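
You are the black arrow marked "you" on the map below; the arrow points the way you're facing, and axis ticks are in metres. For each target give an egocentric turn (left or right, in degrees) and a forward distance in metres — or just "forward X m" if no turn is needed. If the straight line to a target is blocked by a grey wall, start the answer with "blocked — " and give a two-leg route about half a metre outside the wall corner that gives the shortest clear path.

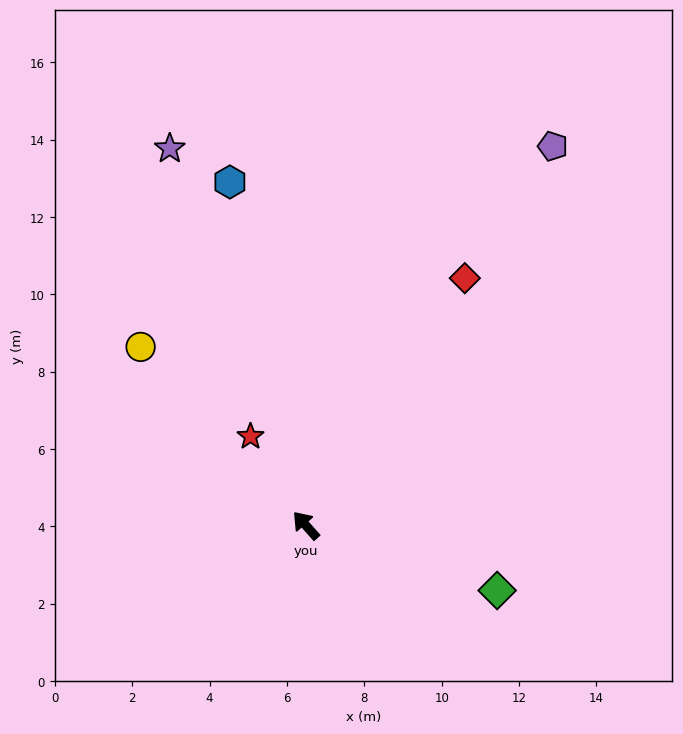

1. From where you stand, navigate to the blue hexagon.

turn right 29°, forward 9.1 m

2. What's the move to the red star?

turn right 10°, forward 2.7 m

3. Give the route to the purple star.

turn right 22°, forward 10.4 m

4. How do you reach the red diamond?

turn right 74°, forward 7.6 m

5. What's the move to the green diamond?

turn right 150°, forward 5.2 m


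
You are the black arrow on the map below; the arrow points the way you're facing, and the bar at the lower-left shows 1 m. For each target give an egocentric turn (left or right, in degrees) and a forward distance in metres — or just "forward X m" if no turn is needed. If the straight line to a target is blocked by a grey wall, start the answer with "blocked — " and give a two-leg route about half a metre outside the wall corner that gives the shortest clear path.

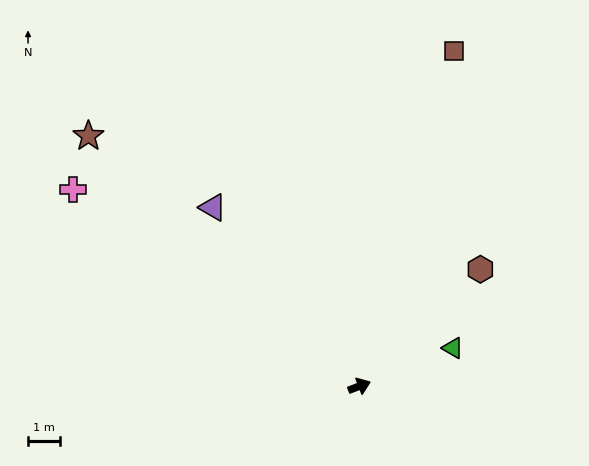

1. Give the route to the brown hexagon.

turn left 23°, forward 5.3 m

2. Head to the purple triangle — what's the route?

turn left 108°, forward 7.3 m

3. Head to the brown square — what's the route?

turn left 53°, forward 11.0 m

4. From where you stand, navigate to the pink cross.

turn left 124°, forward 11.0 m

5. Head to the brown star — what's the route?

turn left 116°, forward 11.7 m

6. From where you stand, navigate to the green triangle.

forward 3.2 m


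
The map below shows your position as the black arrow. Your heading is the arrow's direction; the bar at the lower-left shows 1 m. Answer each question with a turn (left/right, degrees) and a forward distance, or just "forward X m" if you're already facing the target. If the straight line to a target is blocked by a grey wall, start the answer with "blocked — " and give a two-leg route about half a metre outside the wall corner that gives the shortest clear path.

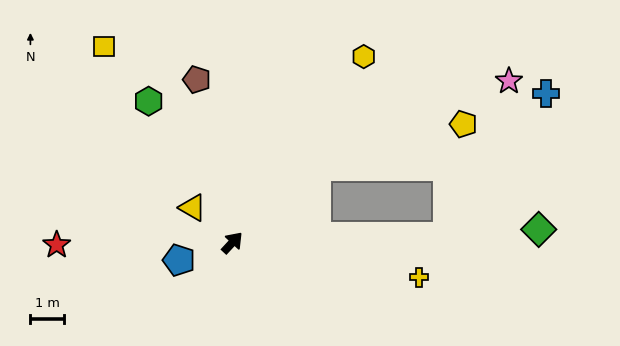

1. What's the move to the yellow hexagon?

turn left 8°, forward 6.8 m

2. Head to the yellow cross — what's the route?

turn right 58°, forward 5.7 m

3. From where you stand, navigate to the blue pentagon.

turn left 151°, forward 1.7 m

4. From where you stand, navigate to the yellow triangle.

turn left 91°, forward 1.6 m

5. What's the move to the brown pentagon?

turn left 55°, forward 5.0 m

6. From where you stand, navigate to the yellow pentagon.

blocked — turn right 5°, forward 3.4 m, then turn right 26°, forward 4.5 m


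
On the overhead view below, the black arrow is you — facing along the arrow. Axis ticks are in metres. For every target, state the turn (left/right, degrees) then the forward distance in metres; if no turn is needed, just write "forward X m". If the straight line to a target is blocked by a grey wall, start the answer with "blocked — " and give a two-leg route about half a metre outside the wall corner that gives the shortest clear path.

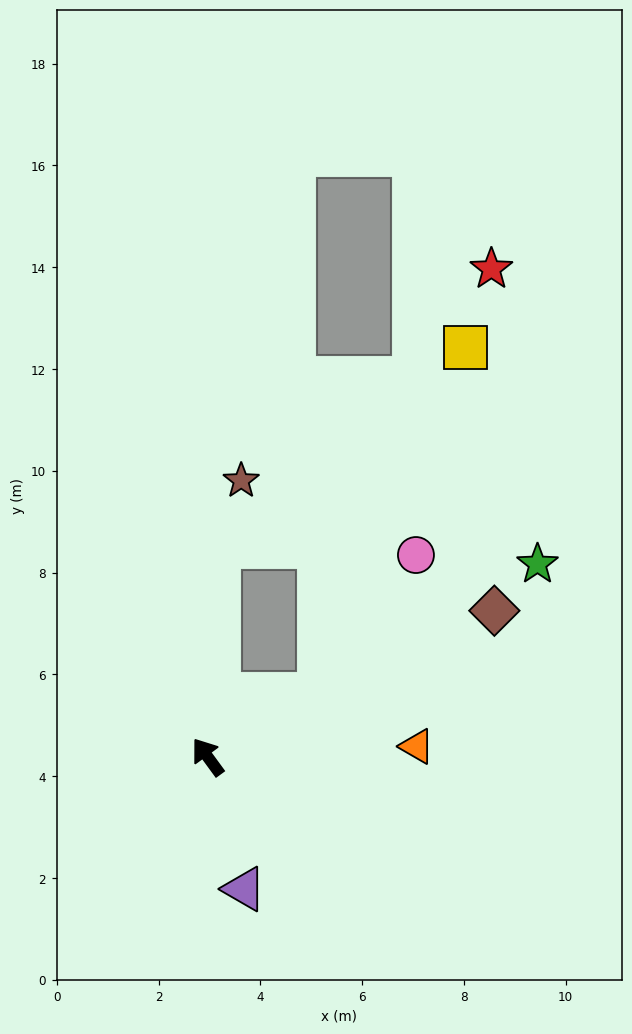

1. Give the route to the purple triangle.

turn left 159°, forward 2.7 m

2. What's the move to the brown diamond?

turn right 99°, forward 6.3 m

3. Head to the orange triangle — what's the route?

turn right 123°, forward 4.1 m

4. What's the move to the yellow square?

blocked — turn right 96°, forward 2.5 m, then turn left 37°, forward 7.4 m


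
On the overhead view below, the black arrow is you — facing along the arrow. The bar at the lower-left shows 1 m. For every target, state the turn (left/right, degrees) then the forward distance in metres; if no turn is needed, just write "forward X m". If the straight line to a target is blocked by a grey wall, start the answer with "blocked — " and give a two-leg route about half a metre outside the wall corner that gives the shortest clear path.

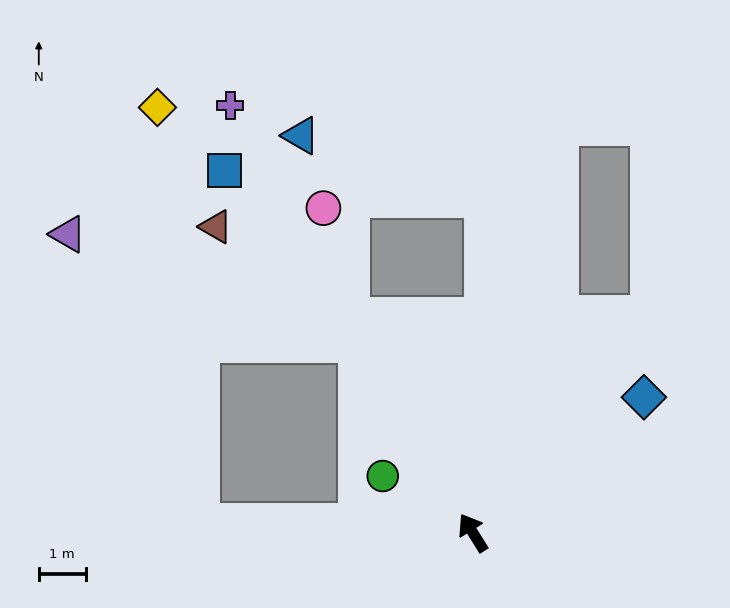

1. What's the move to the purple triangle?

blocked — forward 4.7 m, then turn left 38°, forward 6.6 m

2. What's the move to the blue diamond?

turn right 84°, forward 4.7 m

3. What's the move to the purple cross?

turn right 2°, forward 10.5 m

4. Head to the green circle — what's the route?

turn left 26°, forward 2.3 m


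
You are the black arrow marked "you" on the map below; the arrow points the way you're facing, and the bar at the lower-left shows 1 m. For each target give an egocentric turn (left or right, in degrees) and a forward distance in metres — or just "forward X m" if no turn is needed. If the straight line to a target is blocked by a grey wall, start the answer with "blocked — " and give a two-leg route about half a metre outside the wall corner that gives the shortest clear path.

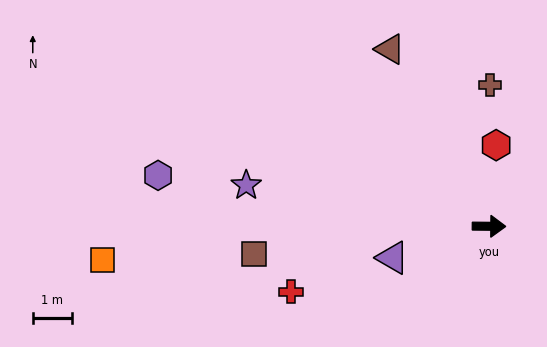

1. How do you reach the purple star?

turn left 171°, forward 6.3 m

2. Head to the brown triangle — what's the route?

turn left 120°, forward 5.2 m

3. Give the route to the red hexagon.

turn left 85°, forward 2.1 m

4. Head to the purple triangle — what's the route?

turn right 161°, forward 2.6 m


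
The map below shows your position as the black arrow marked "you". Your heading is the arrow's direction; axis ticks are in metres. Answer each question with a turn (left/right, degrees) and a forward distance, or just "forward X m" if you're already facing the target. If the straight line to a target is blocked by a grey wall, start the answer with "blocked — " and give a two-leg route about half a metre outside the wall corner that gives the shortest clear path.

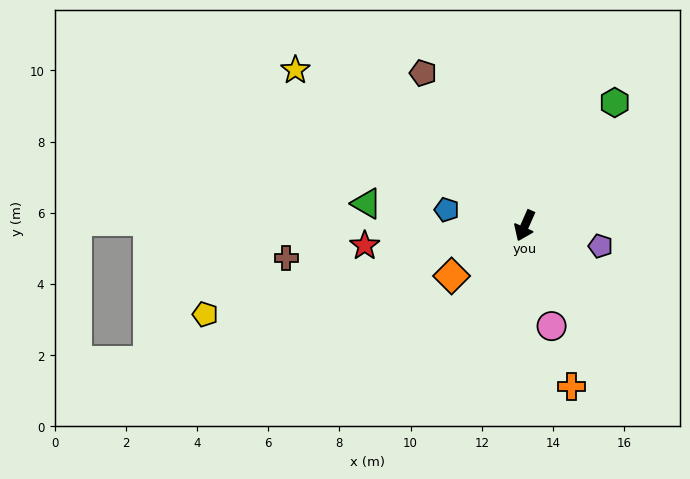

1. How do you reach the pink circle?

turn left 39°, forward 2.9 m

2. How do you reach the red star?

turn right 59°, forward 4.5 m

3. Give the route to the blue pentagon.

turn right 78°, forward 2.2 m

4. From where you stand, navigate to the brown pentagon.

turn right 122°, forward 5.2 m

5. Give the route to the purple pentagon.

turn left 99°, forward 2.2 m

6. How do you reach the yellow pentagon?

turn right 51°, forward 9.3 m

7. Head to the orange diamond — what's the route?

turn right 32°, forward 2.5 m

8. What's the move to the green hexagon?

turn left 168°, forward 4.3 m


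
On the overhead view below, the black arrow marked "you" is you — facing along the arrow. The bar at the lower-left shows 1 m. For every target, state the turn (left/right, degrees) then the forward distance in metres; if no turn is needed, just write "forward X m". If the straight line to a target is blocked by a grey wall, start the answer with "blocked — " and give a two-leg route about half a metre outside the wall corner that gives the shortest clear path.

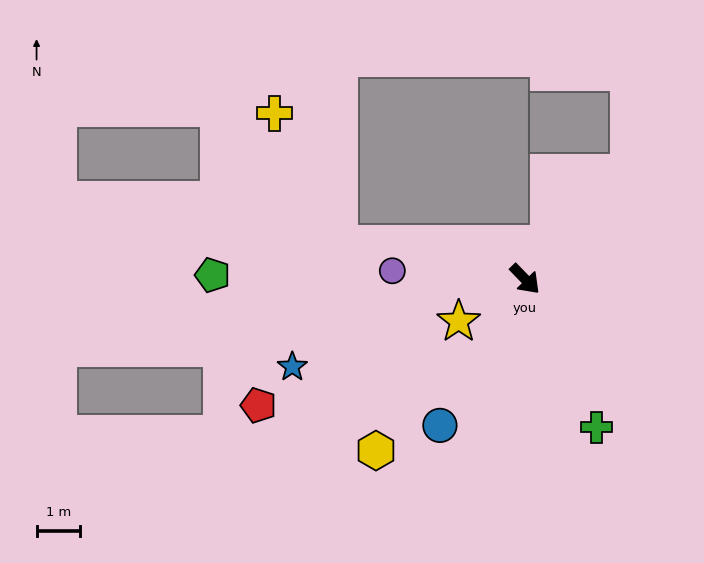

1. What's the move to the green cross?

turn right 18°, forward 3.8 m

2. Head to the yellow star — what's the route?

turn right 102°, forward 1.8 m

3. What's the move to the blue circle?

turn right 74°, forward 3.9 m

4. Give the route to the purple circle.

turn right 138°, forward 3.0 m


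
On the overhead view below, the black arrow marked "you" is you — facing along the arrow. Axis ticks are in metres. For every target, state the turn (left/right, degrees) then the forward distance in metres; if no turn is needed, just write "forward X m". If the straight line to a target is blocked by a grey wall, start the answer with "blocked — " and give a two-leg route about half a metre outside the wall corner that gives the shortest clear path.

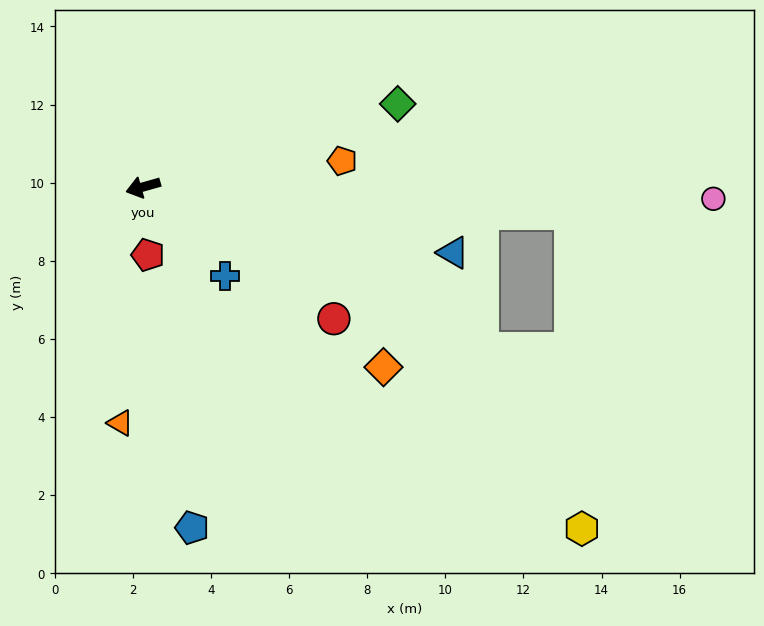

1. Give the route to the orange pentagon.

turn left 172°, forward 5.1 m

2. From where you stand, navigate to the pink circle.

turn left 163°, forward 14.6 m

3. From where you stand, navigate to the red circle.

turn left 130°, forward 5.9 m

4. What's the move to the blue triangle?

turn left 152°, forward 8.1 m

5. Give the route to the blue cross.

turn left 117°, forward 3.1 m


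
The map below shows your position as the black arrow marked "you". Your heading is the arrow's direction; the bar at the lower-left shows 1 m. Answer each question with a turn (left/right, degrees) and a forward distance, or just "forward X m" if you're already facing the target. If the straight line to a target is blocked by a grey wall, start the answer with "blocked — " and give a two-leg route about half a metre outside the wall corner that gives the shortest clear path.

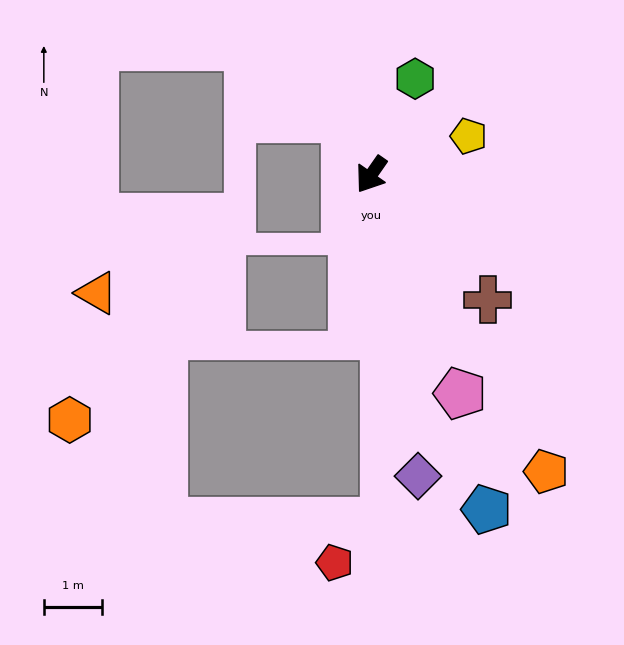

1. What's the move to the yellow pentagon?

turn left 146°, forward 1.8 m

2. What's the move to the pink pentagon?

turn left 57°, forward 4.1 m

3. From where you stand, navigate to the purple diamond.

turn left 44°, forward 5.3 m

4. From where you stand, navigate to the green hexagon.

turn right 170°, forward 1.8 m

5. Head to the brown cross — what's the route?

turn left 78°, forward 3.0 m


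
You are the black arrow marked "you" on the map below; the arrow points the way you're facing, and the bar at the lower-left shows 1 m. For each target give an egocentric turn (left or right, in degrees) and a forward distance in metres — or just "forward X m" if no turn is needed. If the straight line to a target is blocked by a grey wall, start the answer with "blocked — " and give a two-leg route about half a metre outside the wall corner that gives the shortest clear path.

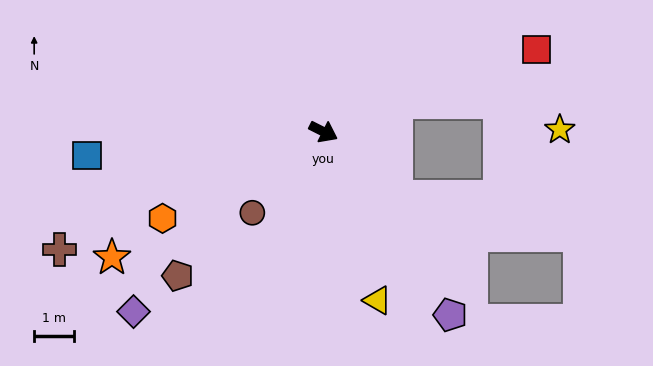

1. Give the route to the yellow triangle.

turn right 45°, forward 4.4 m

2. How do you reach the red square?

turn left 48°, forward 5.7 m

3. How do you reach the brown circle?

turn right 105°, forward 2.7 m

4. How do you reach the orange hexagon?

turn right 125°, forward 4.5 m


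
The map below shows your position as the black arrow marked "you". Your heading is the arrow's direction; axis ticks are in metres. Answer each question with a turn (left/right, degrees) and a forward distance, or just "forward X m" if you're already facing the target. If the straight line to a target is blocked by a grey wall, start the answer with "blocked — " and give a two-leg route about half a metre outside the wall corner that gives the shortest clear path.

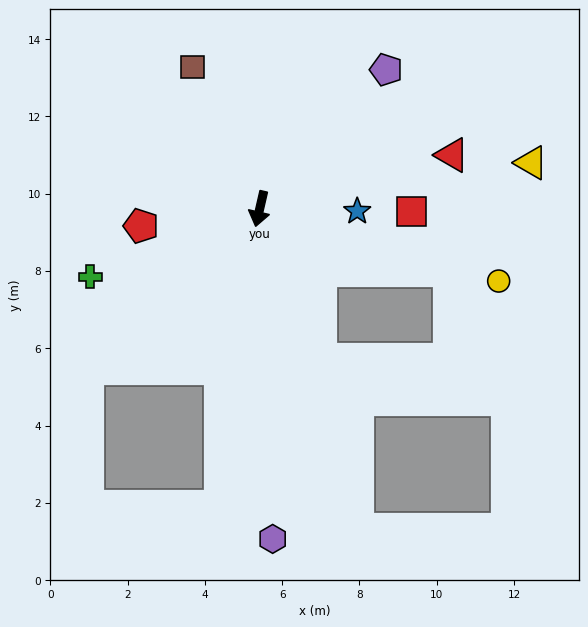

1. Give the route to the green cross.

turn right 55°, forward 4.7 m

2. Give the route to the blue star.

turn left 102°, forward 2.5 m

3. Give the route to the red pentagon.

turn right 69°, forward 3.1 m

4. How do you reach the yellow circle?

turn left 86°, forward 6.5 m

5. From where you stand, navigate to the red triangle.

turn left 119°, forward 5.2 m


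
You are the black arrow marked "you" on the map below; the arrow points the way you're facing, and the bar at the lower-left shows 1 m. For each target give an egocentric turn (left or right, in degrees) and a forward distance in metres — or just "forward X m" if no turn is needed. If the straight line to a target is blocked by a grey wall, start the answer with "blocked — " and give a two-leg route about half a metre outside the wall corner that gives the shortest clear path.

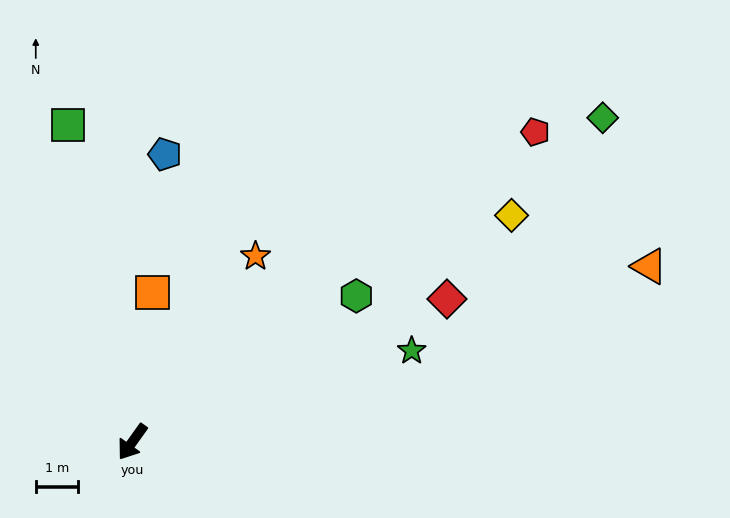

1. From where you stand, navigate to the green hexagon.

turn left 159°, forward 6.3 m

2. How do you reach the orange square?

turn right 152°, forward 3.5 m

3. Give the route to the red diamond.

turn left 150°, forward 8.1 m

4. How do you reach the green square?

turn right 133°, forward 7.6 m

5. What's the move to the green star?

turn left 144°, forward 6.9 m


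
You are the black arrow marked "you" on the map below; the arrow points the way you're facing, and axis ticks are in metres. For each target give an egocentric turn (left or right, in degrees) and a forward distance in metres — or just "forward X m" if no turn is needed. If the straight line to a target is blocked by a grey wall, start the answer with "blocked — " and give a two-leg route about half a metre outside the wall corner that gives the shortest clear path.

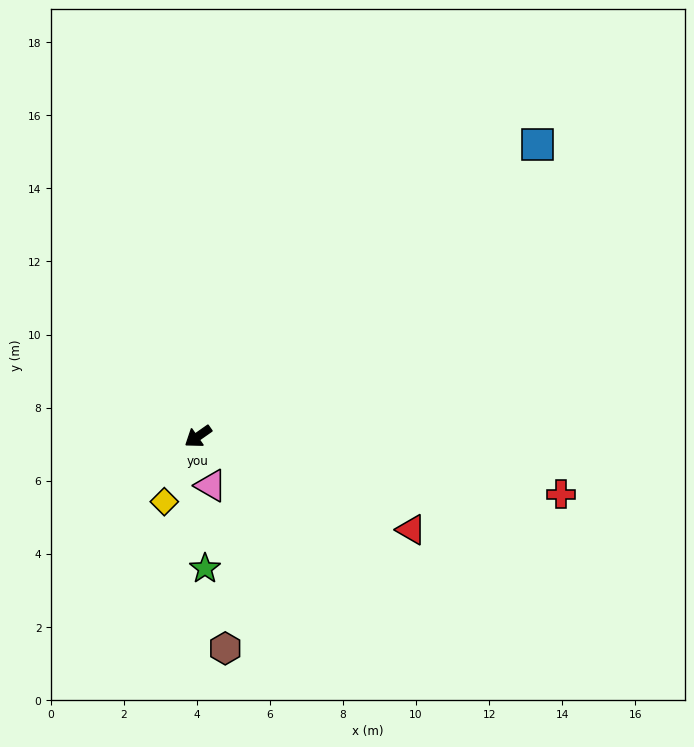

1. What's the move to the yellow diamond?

turn left 28°, forward 2.0 m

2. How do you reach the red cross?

turn left 136°, forward 10.1 m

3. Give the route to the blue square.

turn right 174°, forward 12.2 m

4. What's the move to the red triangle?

turn left 121°, forward 6.4 m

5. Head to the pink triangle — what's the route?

turn left 70°, forward 1.4 m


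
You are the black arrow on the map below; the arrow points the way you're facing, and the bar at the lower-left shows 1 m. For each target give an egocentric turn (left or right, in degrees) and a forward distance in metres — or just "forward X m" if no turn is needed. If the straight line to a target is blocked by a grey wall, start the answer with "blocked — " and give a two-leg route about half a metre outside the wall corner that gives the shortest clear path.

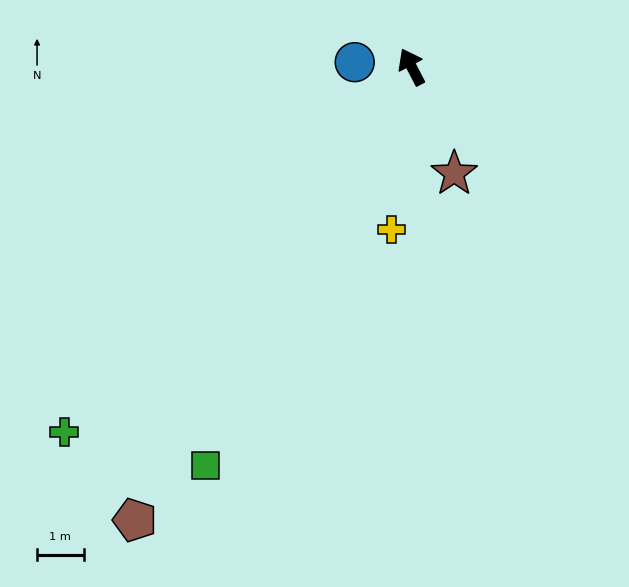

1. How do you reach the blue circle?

turn left 58°, forward 1.2 m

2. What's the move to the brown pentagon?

turn left 121°, forward 11.4 m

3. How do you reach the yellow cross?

turn left 146°, forward 3.5 m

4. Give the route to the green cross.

turn left 109°, forward 10.8 m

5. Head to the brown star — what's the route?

turn left 174°, forward 2.5 m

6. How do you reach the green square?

turn left 125°, forward 9.6 m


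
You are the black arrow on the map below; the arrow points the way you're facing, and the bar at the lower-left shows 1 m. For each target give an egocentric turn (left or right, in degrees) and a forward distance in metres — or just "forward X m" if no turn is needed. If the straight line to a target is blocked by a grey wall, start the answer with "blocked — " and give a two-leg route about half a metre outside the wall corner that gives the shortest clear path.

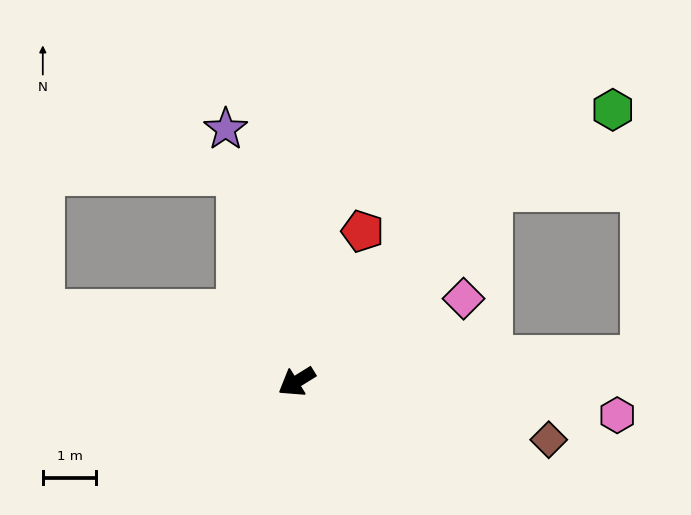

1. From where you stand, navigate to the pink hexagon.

turn left 142°, forward 6.0 m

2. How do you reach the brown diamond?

turn left 135°, forward 4.8 m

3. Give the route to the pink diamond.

turn left 175°, forward 3.5 m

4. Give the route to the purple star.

turn right 106°, forward 4.9 m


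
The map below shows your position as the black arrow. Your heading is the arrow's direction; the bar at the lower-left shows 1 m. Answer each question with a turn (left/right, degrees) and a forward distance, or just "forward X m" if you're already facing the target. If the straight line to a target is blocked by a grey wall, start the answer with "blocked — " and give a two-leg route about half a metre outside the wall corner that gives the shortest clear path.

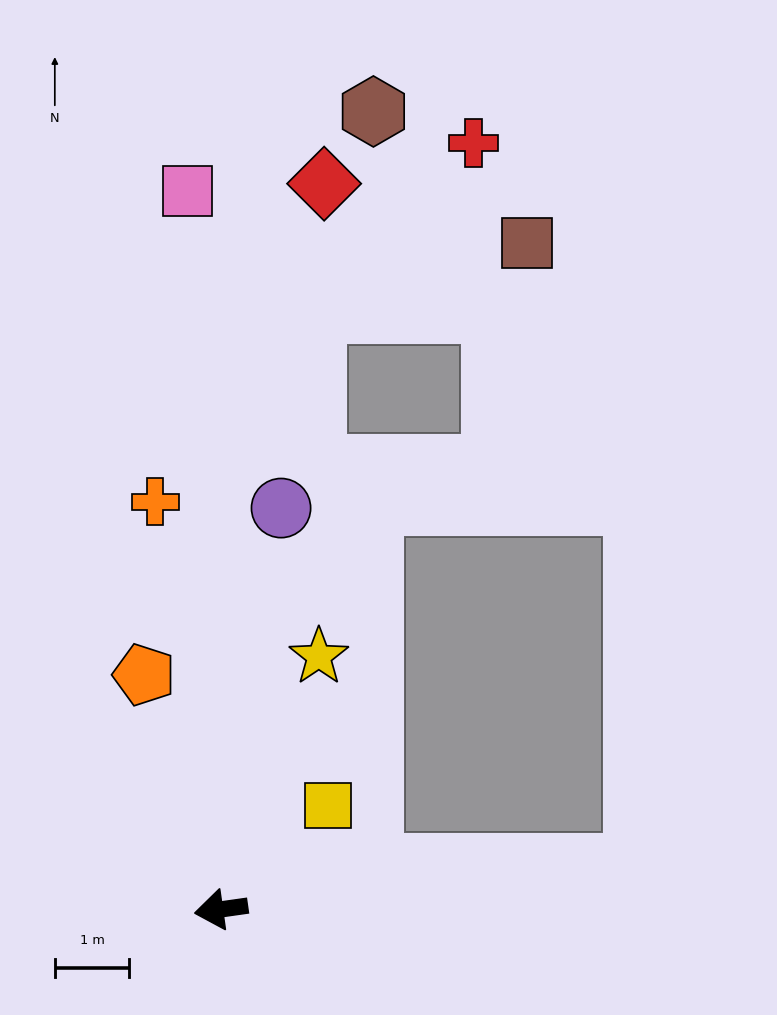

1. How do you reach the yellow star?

turn right 119°, forward 3.7 m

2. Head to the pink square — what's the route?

turn right 95°, forward 9.7 m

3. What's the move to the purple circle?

turn right 107°, forward 5.5 m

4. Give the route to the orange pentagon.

turn right 80°, forward 3.3 m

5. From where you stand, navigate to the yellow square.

turn right 144°, forward 2.0 m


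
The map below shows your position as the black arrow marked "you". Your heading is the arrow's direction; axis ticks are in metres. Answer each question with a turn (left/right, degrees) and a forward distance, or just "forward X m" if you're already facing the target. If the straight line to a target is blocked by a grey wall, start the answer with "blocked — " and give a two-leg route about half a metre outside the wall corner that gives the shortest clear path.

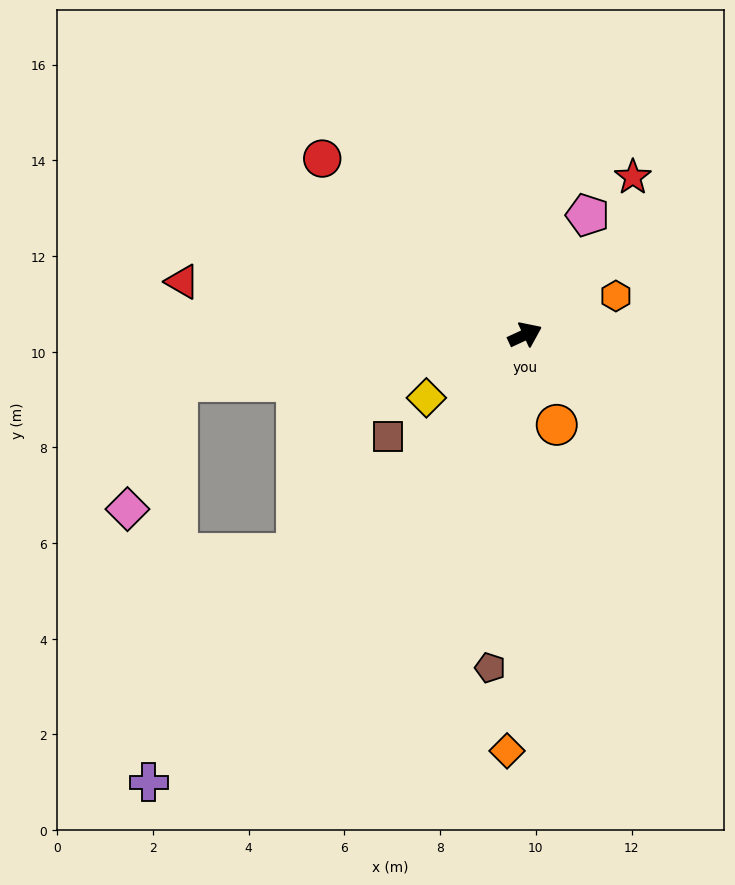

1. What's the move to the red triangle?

turn left 146°, forward 7.2 m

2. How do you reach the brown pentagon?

turn right 121°, forward 7.0 m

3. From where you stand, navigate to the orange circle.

turn right 95°, forward 2.0 m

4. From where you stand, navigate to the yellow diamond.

turn right 172°, forward 2.4 m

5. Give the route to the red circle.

turn left 114°, forward 5.6 m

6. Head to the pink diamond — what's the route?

blocked — turn left 163°, forward 7.3 m, then turn left 61°, forward 2.9 m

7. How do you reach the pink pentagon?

turn left 38°, forward 2.8 m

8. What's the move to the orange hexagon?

forward 2.1 m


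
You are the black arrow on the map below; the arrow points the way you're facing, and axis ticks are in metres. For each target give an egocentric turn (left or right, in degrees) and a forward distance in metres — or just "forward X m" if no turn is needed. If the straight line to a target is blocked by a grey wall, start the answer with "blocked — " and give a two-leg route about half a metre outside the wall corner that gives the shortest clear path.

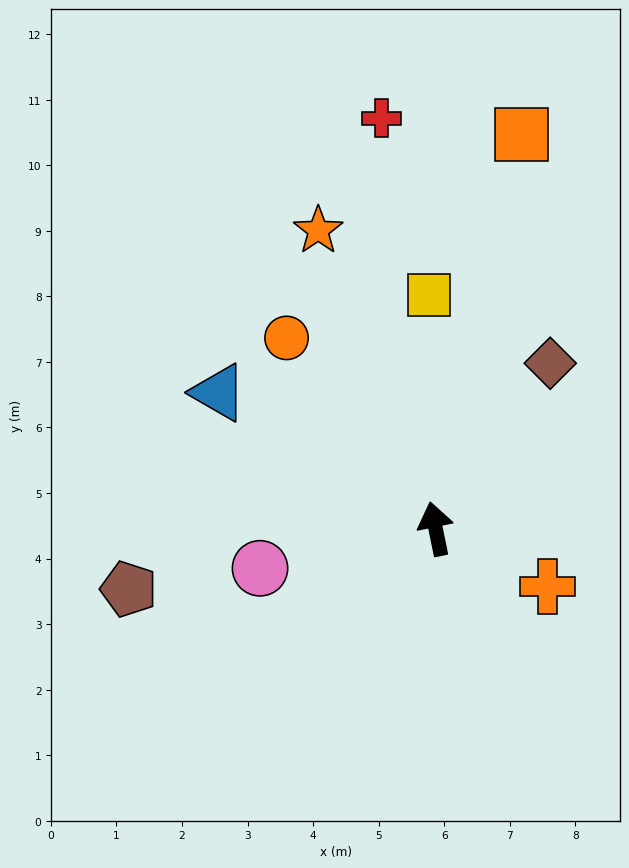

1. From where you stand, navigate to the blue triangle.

turn left 46°, forward 3.9 m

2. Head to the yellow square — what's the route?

turn right 10°, forward 3.6 m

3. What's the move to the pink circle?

turn left 91°, forward 2.7 m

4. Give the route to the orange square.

turn right 24°, forward 6.2 m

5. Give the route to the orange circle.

turn left 26°, forward 3.7 m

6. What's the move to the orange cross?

turn right 129°, forward 1.9 m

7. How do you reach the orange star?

turn left 10°, forward 4.9 m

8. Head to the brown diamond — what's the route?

turn right 46°, forward 3.1 m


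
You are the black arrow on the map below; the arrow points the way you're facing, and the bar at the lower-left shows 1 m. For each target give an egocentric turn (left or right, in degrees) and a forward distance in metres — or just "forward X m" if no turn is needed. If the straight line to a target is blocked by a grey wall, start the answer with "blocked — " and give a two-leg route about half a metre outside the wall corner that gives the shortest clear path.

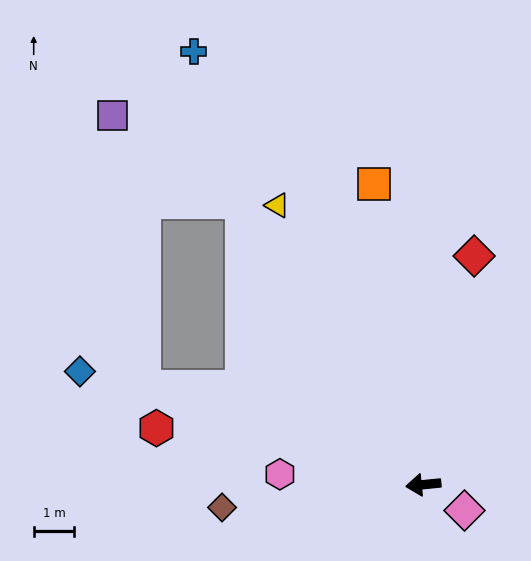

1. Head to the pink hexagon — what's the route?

turn right 10°, forward 3.5 m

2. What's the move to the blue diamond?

turn right 24°, forward 8.9 m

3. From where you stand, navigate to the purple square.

blocked — turn right 63°, forward 8.3 m, then turn left 24°, forward 3.8 m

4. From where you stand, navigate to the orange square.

turn right 86°, forward 7.5 m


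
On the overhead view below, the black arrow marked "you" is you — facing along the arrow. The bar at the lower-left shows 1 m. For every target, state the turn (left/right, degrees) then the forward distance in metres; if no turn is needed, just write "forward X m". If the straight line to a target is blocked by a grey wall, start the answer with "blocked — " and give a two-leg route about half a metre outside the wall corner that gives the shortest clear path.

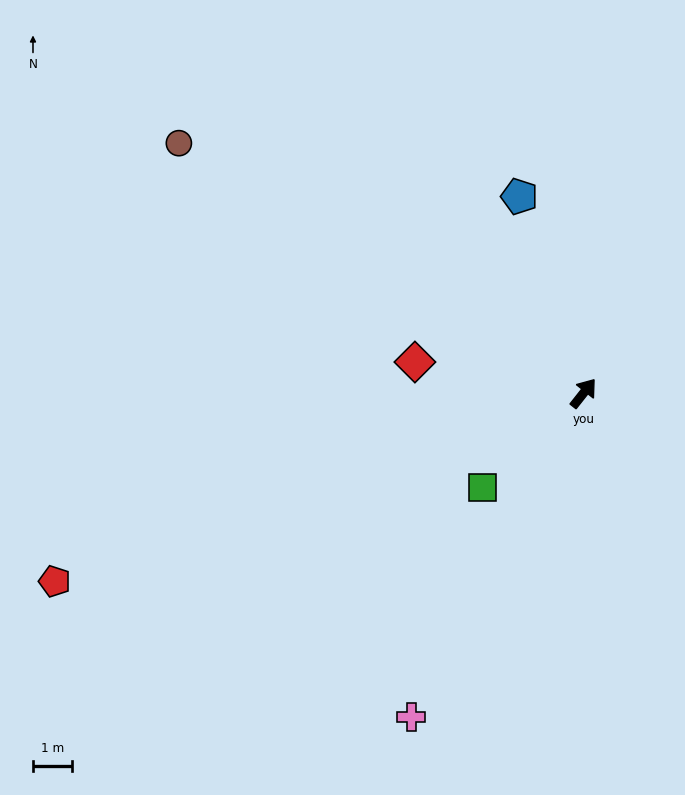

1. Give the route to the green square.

turn left 171°, forward 3.5 m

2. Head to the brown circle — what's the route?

turn left 97°, forward 12.2 m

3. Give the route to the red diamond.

turn left 118°, forward 4.4 m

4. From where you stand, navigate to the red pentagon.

turn left 148°, forward 14.4 m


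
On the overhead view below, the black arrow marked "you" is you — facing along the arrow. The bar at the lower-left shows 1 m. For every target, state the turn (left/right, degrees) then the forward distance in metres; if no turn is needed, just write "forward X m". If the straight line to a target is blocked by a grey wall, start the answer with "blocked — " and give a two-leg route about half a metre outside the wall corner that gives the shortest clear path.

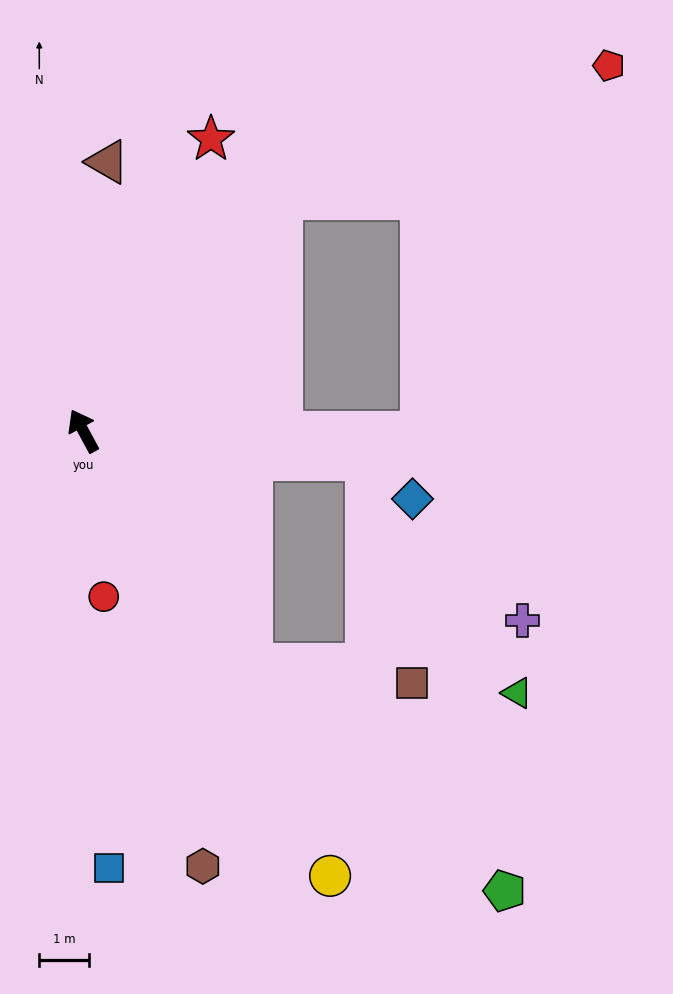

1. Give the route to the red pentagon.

blocked — turn right 69°, forward 6.1 m, then turn right 27°, forward 7.1 m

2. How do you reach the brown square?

blocked — turn right 173°, forward 5.8 m, then turn left 48°, forward 3.2 m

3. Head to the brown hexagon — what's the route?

turn left 167°, forward 9.0 m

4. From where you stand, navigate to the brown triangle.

turn right 34°, forward 5.4 m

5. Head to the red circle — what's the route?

turn left 159°, forward 3.3 m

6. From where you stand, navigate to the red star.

turn right 52°, forward 6.4 m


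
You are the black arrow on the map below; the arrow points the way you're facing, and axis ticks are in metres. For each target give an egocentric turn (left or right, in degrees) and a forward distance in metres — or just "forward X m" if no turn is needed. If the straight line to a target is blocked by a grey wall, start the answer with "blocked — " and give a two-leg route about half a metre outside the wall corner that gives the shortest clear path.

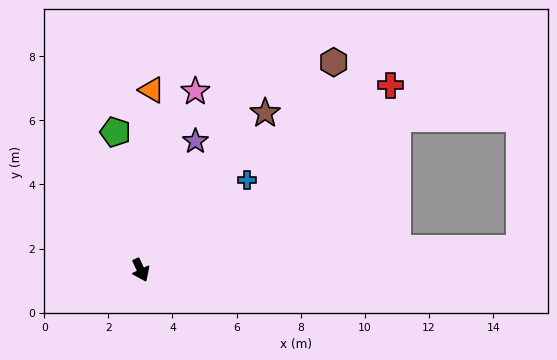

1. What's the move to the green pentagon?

turn left 165°, forward 4.4 m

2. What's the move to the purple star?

turn left 132°, forward 4.4 m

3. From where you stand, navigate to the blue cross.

turn left 105°, forward 4.3 m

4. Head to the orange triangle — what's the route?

turn left 152°, forward 5.6 m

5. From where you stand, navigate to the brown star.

turn left 117°, forward 6.2 m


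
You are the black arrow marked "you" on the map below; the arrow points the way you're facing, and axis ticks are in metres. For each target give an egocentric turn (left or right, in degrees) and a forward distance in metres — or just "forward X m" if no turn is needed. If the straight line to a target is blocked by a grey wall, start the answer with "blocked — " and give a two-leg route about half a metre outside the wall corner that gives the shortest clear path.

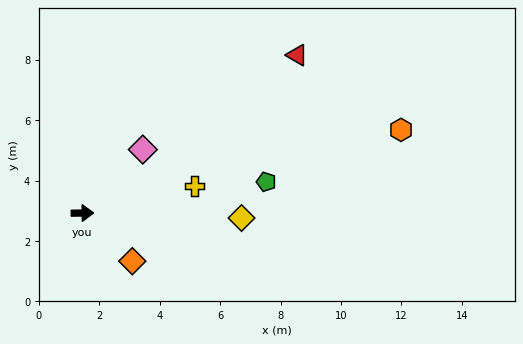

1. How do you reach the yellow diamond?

turn right 2°, forward 5.3 m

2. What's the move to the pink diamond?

turn left 46°, forward 2.9 m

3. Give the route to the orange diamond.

turn right 45°, forward 2.3 m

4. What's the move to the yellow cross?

turn left 13°, forward 3.8 m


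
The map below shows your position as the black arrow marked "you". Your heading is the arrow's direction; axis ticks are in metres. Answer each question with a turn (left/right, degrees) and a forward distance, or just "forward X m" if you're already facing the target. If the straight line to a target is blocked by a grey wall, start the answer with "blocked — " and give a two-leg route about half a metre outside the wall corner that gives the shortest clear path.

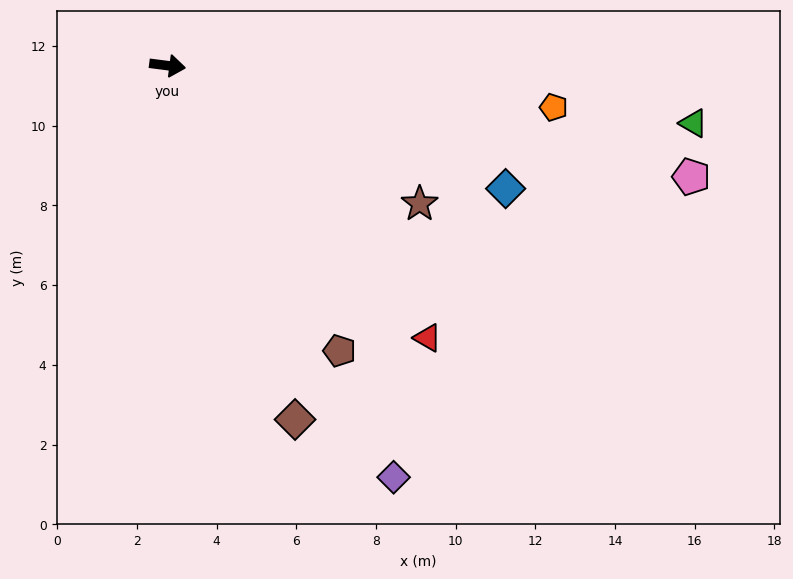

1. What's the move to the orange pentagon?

forward 9.7 m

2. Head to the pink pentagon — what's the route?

turn right 5°, forward 13.4 m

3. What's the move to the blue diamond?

turn right 13°, forward 9.0 m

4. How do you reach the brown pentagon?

turn right 52°, forward 8.4 m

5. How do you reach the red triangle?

turn right 39°, forward 9.4 m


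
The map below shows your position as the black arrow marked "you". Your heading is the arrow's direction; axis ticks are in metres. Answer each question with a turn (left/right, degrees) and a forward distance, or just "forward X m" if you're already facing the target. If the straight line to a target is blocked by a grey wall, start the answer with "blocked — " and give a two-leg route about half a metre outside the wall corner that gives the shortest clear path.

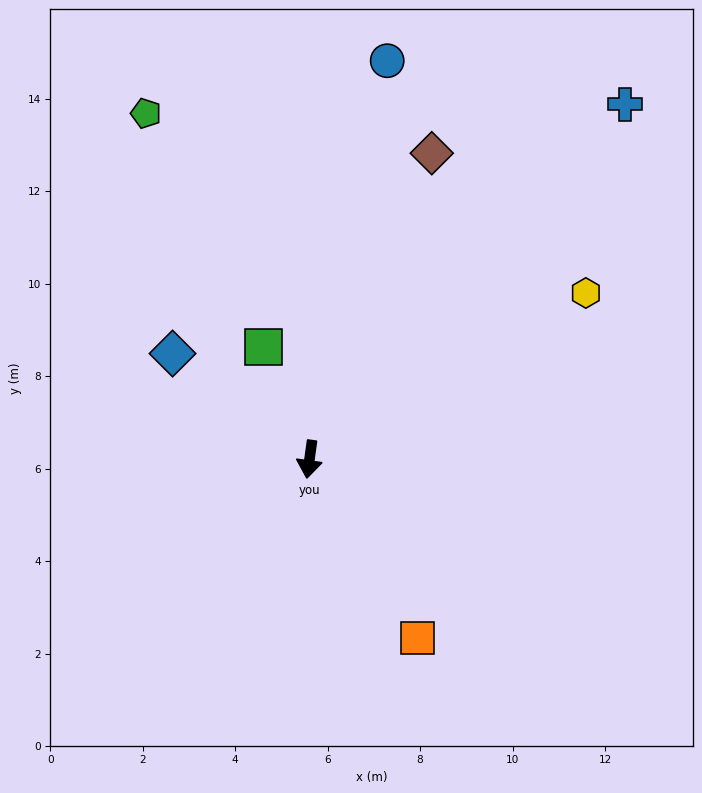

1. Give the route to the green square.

turn right 150°, forward 2.6 m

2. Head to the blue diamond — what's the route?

turn right 120°, forward 3.7 m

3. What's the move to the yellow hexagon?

turn left 129°, forward 7.0 m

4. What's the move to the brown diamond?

turn left 166°, forward 7.1 m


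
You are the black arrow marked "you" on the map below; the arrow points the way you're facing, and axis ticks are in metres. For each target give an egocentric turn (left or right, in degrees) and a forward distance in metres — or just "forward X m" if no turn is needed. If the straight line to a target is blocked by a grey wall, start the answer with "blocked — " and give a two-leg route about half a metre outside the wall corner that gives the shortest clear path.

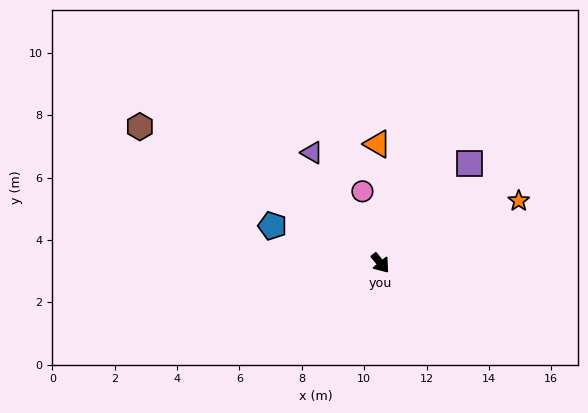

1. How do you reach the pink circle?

turn left 155°, forward 2.4 m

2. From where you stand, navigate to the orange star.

turn left 75°, forward 4.9 m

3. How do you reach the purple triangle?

turn left 173°, forward 4.2 m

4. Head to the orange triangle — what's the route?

turn left 142°, forward 3.8 m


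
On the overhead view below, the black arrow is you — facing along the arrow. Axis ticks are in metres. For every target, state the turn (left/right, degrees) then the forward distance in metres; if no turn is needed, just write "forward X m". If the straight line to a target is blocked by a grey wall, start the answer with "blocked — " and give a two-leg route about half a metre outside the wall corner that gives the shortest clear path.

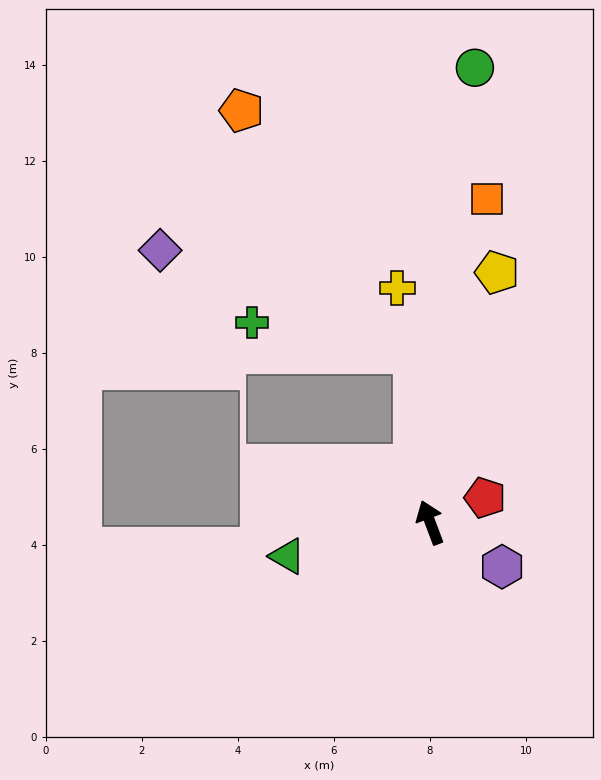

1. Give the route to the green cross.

blocked — turn right 15°, forward 3.5 m, then turn left 74°, forward 3.4 m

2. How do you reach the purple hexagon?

turn right 142°, forward 1.8 m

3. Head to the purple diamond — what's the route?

blocked — turn right 15°, forward 3.5 m, then turn left 62°, forward 5.7 m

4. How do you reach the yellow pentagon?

turn right 36°, forward 5.4 m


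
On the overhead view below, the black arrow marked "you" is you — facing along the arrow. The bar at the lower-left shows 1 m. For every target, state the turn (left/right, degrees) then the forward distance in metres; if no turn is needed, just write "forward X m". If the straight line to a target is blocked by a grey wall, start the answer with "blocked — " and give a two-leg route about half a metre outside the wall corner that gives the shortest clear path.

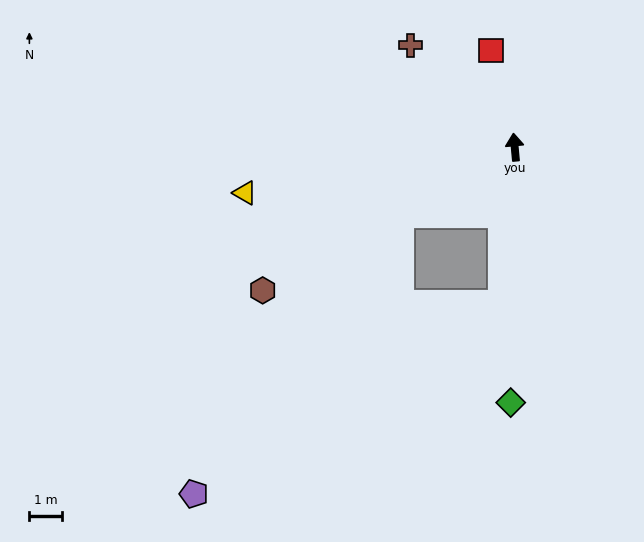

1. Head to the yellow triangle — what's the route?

turn left 94°, forward 8.4 m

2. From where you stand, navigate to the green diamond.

turn left 174°, forward 7.8 m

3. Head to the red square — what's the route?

turn left 9°, forward 3.0 m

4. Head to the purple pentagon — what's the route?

blocked — turn left 115°, forward 4.1 m, then turn left 23°, forward 10.6 m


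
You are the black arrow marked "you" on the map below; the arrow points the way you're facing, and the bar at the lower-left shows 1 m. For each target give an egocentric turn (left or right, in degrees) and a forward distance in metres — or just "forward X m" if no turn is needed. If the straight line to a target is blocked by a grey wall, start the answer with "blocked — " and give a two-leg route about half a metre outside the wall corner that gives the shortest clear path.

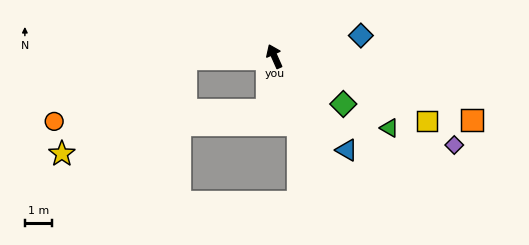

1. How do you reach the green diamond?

turn right 149°, forward 3.1 m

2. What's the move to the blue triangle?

turn right 166°, forward 4.4 m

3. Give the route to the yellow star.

blocked — turn left 68°, forward 3.3 m, then turn left 35°, forward 5.8 m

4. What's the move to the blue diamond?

turn right 100°, forward 3.3 m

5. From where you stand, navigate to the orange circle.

blocked — turn left 68°, forward 3.3 m, then turn left 23°, forward 5.4 m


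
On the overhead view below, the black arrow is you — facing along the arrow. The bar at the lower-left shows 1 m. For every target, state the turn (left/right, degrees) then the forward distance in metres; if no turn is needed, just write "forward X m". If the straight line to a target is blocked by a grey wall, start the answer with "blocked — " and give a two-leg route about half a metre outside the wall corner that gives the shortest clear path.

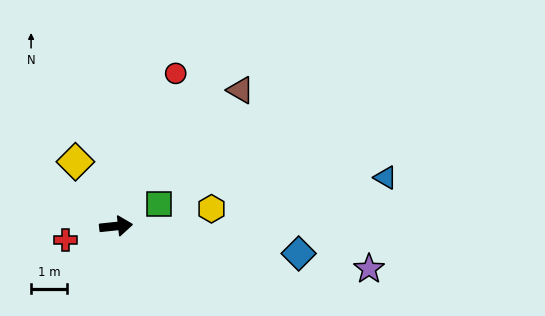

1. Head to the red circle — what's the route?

turn left 63°, forward 4.5 m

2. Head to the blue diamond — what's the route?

turn right 14°, forward 5.1 m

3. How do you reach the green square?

turn left 21°, forward 1.3 m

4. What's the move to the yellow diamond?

turn left 116°, forward 2.1 m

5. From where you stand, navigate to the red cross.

turn right 171°, forward 1.4 m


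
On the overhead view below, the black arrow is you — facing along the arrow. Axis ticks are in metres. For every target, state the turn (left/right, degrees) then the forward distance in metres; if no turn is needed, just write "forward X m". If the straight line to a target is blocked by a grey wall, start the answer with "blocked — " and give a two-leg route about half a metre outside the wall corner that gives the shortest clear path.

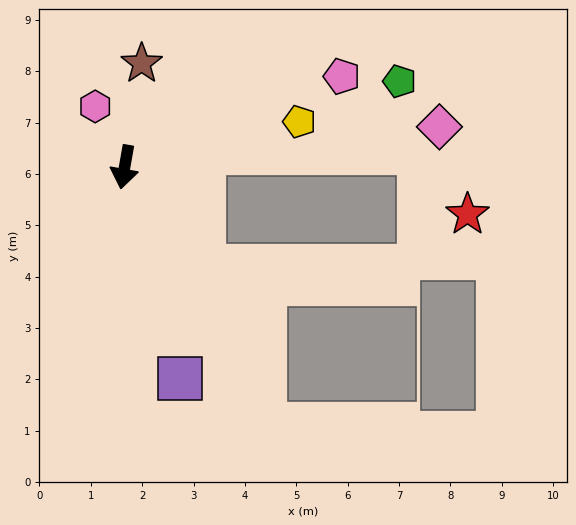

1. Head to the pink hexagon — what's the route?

turn right 144°, forward 1.3 m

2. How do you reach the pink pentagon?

turn left 123°, forward 4.6 m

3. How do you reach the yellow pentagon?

turn left 114°, forward 3.5 m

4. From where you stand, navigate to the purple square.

turn left 25°, forward 4.3 m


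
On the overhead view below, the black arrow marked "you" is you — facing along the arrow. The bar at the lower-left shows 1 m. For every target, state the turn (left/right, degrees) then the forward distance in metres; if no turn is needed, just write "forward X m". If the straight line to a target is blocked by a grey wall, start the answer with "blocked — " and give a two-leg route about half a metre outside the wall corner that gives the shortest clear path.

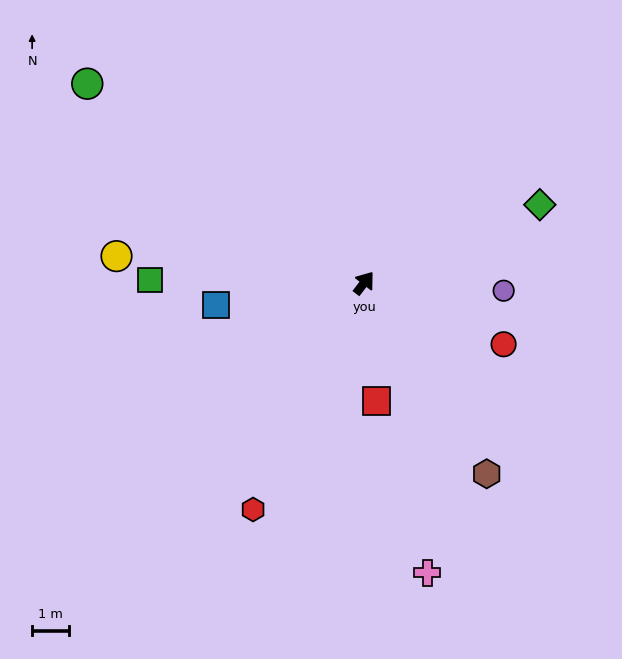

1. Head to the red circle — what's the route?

turn right 76°, forward 4.2 m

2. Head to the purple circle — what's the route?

turn right 56°, forward 3.8 m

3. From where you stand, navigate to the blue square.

turn left 136°, forward 4.1 m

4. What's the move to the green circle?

turn left 92°, forward 9.4 m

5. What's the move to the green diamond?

turn right 28°, forward 5.3 m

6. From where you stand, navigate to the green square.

turn left 127°, forward 5.9 m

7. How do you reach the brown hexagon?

turn right 110°, forward 6.2 m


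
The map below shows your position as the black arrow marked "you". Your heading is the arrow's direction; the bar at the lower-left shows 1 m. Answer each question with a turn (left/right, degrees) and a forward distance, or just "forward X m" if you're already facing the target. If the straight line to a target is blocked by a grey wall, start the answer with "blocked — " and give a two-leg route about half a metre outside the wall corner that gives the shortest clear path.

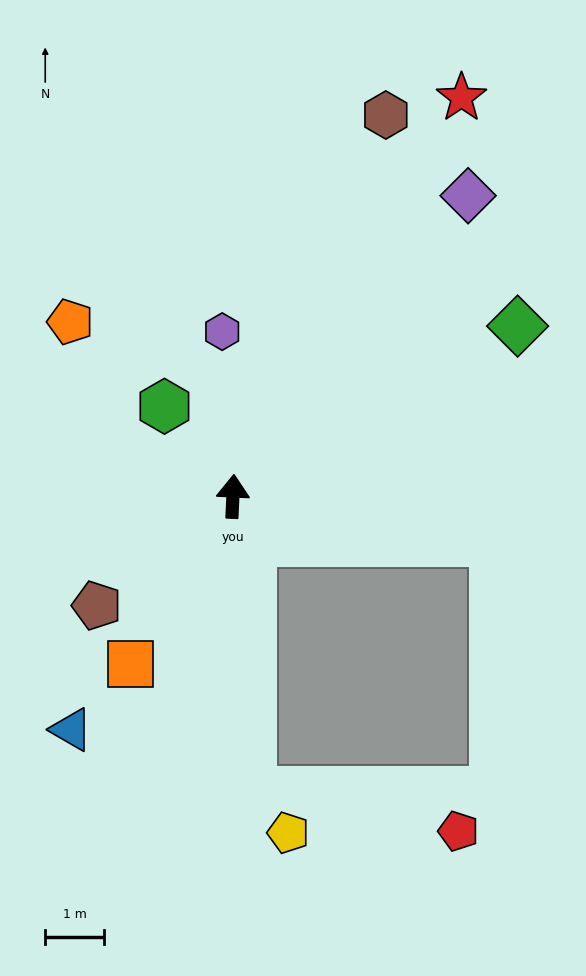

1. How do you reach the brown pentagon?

turn left 131°, forward 3.0 m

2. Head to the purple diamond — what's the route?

turn right 35°, forward 6.5 m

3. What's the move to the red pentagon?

blocked — turn right 174°, forward 5.0 m, then turn left 76°, forward 3.6 m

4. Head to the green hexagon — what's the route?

turn left 40°, forward 1.9 m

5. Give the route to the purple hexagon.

turn left 6°, forward 2.8 m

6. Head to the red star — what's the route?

turn right 27°, forward 7.8 m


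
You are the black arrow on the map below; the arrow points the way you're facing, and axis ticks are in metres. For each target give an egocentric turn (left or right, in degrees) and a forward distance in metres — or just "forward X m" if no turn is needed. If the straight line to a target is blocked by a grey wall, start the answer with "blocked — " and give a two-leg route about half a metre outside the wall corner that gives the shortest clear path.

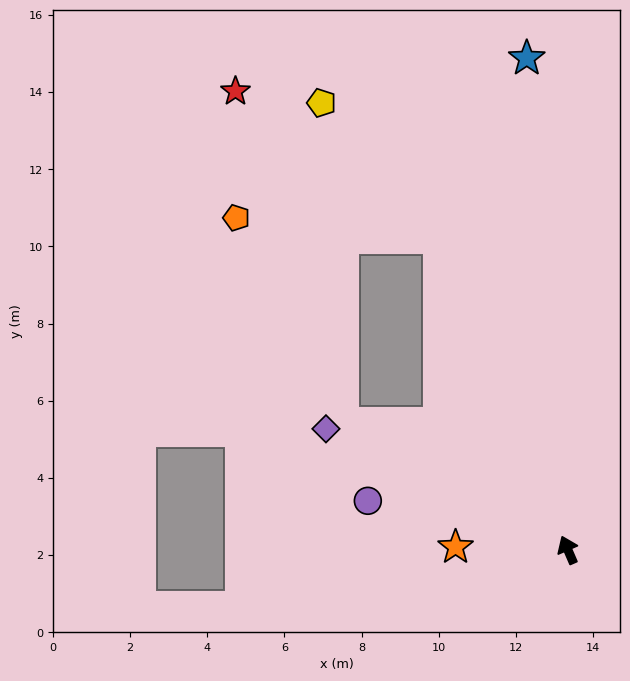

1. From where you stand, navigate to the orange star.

turn left 65°, forward 2.9 m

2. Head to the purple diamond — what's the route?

turn left 40°, forward 7.0 m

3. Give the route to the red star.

blocked — forward 8.8 m, then turn left 31°, forward 6.5 m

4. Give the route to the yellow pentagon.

blocked — forward 8.8 m, then turn left 18°, forward 4.6 m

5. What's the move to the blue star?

turn right 19°, forward 12.8 m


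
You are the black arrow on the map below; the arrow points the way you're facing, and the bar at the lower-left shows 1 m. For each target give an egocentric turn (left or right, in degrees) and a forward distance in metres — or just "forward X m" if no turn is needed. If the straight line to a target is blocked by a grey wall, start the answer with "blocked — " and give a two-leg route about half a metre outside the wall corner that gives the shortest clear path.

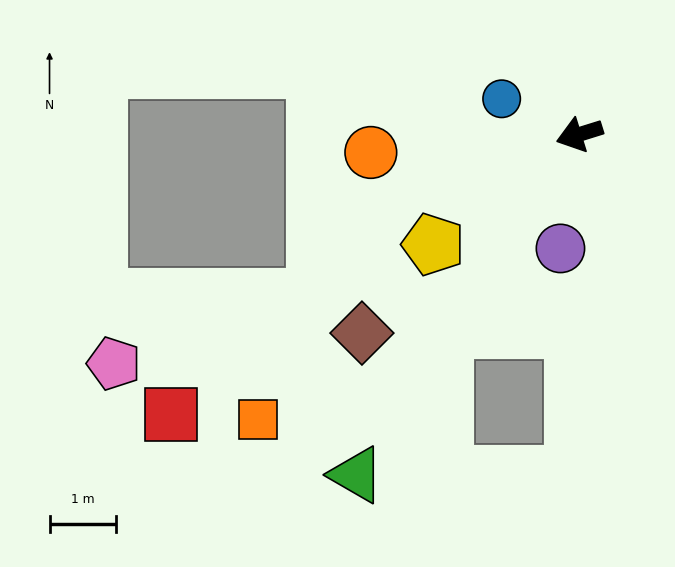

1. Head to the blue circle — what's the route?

turn right 42°, forward 1.3 m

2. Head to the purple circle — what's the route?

turn left 63°, forward 1.7 m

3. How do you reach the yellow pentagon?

turn left 20°, forward 2.8 m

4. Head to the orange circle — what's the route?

turn right 12°, forward 3.2 m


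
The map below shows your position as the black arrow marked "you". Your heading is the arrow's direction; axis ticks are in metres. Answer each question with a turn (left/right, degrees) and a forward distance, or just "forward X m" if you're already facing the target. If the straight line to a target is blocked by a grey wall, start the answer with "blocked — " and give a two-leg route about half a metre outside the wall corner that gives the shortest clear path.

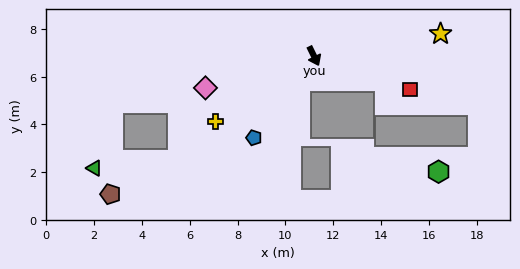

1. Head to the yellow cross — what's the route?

turn right 83°, forward 4.9 m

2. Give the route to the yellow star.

turn left 74°, forward 5.4 m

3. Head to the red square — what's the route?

turn left 45°, forward 4.3 m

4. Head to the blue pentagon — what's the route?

turn right 62°, forward 4.2 m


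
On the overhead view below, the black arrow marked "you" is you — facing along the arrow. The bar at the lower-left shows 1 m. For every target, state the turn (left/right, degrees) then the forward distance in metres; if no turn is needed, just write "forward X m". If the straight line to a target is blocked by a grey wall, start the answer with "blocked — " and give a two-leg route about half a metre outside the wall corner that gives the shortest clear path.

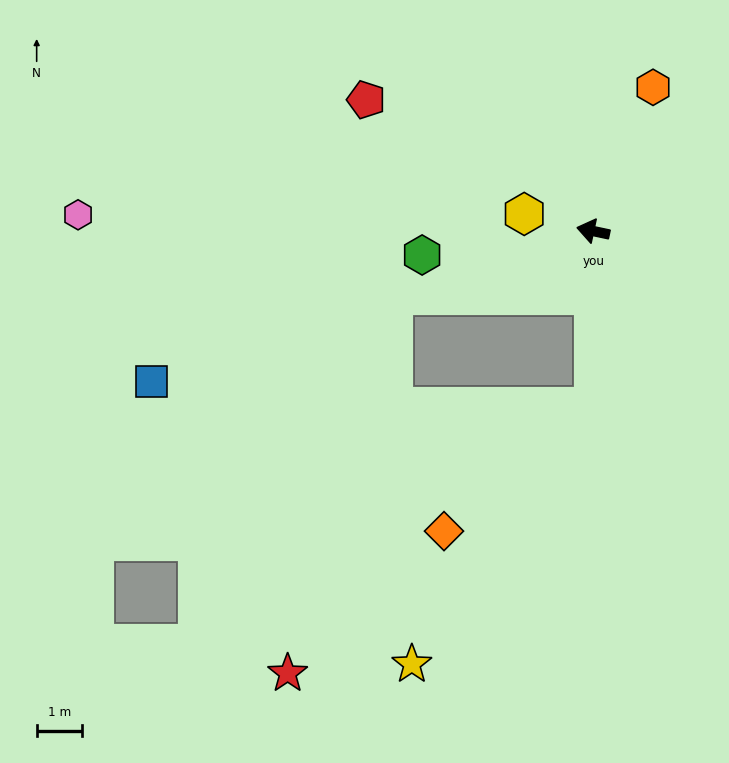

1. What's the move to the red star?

blocked — turn left 30°, forward 4.7 m, then turn left 56°, forward 8.7 m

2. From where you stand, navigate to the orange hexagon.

turn right 101°, forward 3.5 m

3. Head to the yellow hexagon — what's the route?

forward 1.6 m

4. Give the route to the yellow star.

blocked — turn left 102°, forward 3.9 m, then turn right 35°, forward 7.0 m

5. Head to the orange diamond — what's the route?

blocked — turn left 102°, forward 3.9 m, then turn right 50°, forward 4.3 m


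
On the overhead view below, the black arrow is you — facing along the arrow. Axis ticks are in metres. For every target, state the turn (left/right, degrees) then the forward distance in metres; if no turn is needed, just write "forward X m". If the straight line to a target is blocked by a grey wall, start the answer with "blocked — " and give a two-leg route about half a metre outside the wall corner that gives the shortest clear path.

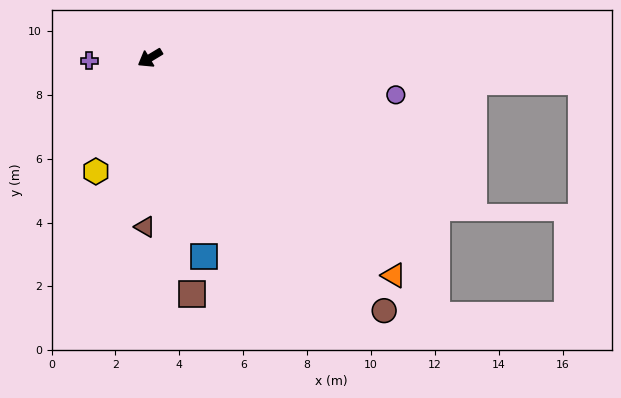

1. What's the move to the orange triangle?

turn left 107°, forward 10.2 m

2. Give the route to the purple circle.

turn left 140°, forward 7.8 m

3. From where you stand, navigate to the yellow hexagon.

turn left 33°, forward 3.9 m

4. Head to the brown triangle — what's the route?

turn left 57°, forward 5.3 m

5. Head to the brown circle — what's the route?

turn left 102°, forward 10.8 m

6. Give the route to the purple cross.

turn right 29°, forward 1.9 m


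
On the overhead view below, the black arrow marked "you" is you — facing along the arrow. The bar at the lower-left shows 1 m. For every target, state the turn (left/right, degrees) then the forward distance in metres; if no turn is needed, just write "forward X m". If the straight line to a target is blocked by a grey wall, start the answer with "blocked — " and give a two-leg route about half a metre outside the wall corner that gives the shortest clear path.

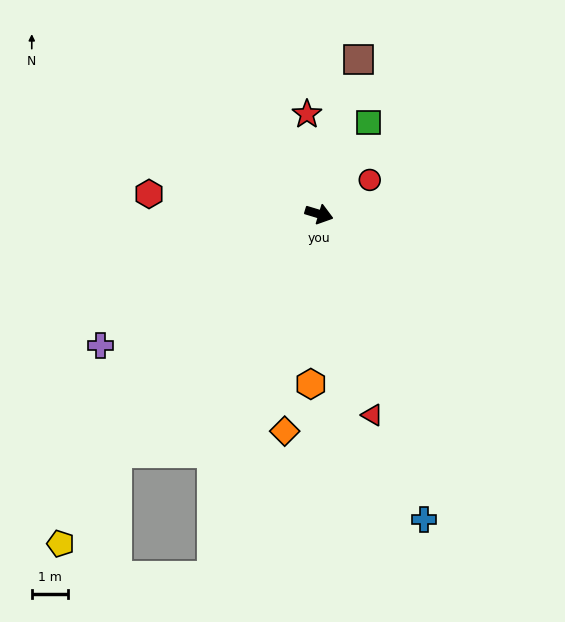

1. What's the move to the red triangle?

turn right 58°, forward 5.7 m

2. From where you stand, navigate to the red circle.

turn left 51°, forward 1.7 m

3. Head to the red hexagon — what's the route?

turn right 170°, forward 4.7 m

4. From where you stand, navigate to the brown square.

turn left 92°, forward 4.4 m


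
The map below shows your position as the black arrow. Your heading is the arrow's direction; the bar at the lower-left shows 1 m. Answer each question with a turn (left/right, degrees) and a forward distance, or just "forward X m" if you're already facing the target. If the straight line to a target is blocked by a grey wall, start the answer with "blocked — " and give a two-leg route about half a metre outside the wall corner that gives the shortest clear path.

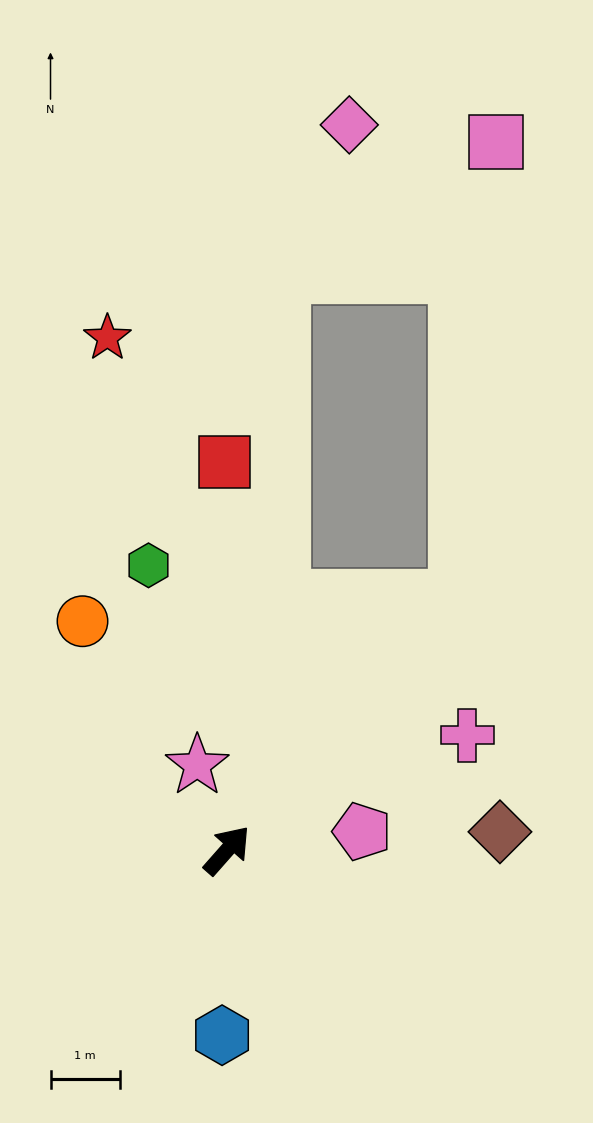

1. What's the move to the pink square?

blocked — forward 4.9 m, then turn left 37°, forward 6.6 m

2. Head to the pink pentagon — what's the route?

turn right 41°, forward 2.0 m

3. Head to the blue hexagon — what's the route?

turn right 140°, forward 2.7 m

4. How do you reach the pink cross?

turn right 23°, forward 3.9 m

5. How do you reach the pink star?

turn left 61°, forward 1.3 m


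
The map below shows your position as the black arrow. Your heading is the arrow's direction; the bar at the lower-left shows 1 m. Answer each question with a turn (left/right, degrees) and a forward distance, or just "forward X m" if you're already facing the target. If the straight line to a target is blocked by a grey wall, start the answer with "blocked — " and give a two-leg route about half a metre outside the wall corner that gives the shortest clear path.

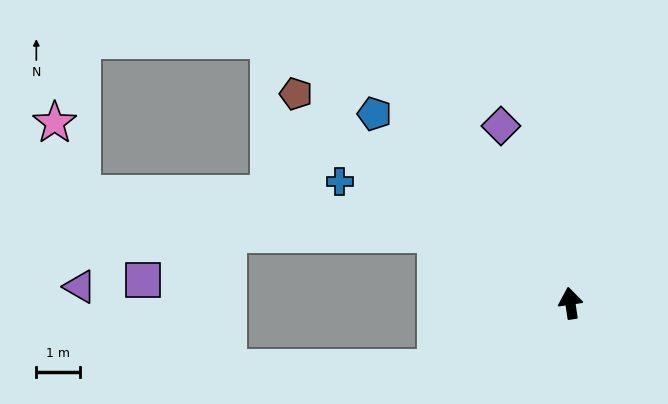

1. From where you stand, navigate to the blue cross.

turn left 54°, forward 5.9 m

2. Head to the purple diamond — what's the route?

turn left 13°, forward 4.3 m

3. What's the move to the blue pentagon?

turn left 38°, forward 6.2 m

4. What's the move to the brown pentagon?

turn left 44°, forward 7.9 m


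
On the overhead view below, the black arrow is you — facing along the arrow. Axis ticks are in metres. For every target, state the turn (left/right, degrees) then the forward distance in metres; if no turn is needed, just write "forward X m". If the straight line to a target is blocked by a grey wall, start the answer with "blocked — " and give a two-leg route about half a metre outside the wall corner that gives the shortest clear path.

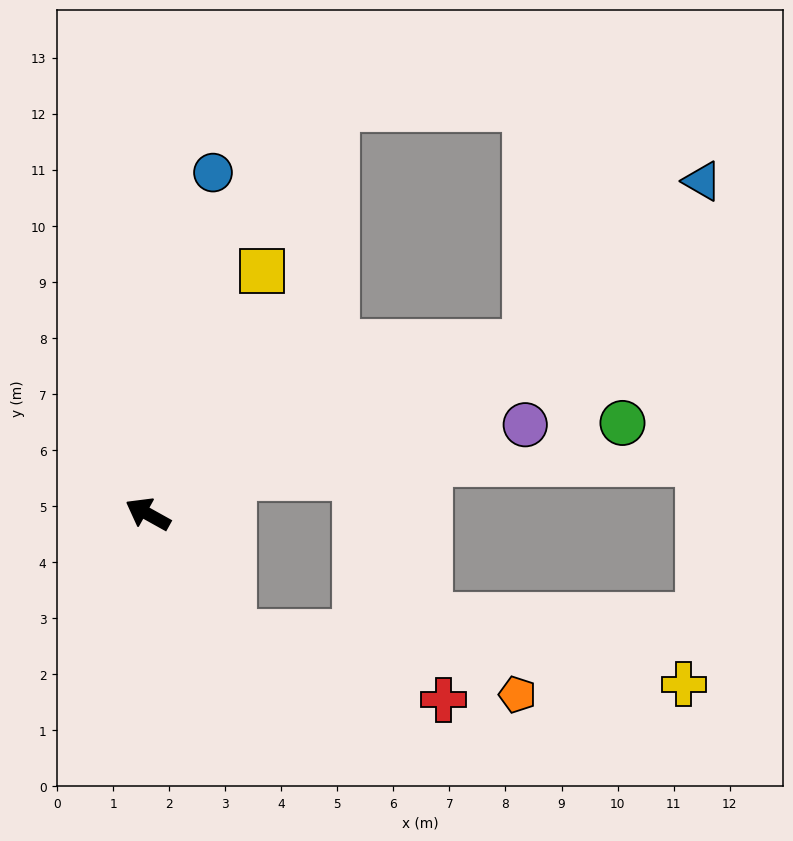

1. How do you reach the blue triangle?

blocked — turn right 127°, forward 7.4 m, then turn left 19°, forward 4.3 m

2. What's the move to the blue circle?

turn right 72°, forward 6.2 m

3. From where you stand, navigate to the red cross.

blocked — turn left 155°, forward 2.6 m, then turn left 37°, forward 3.9 m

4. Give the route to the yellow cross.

blocked — turn left 155°, forward 2.6 m, then turn left 48°, forward 8.1 m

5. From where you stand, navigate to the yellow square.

turn right 86°, forward 4.8 m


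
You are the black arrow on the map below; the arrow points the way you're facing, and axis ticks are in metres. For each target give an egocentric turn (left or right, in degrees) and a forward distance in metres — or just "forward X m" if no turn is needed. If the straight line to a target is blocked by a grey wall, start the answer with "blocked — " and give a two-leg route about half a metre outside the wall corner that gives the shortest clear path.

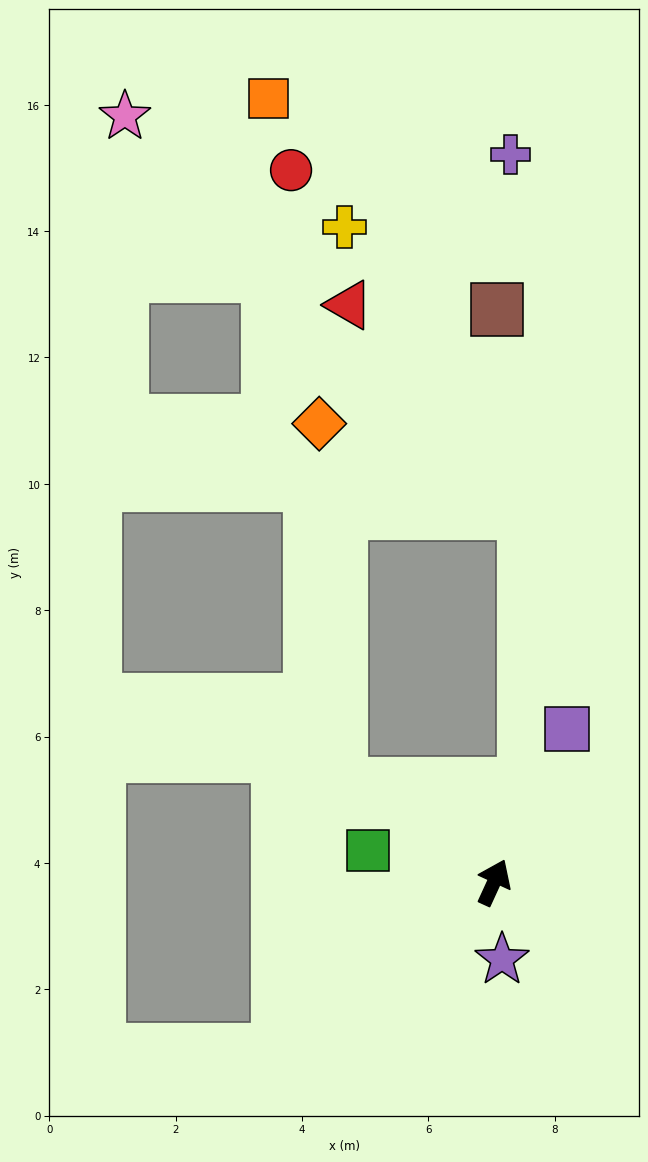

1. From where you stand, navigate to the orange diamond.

blocked — turn left 82°, forward 2.9 m, then turn right 54°, forward 5.7 m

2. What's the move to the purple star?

turn right 149°, forward 1.2 m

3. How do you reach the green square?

turn left 101°, forward 2.1 m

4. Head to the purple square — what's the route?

forward 2.7 m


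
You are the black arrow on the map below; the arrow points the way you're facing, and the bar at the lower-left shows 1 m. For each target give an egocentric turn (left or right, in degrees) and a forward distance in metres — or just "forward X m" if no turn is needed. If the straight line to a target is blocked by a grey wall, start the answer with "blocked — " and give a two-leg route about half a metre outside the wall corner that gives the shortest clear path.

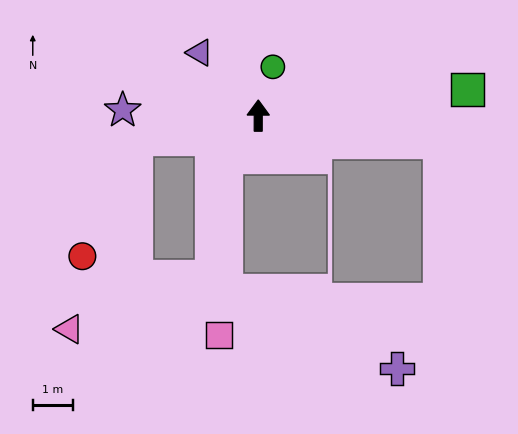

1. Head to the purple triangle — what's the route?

turn left 43°, forward 2.2 m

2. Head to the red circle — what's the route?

blocked — turn left 101°, forward 3.1 m, then turn left 55°, forward 3.2 m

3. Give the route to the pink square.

blocked — turn left 142°, forward 1.3 m, then turn left 36°, forward 4.5 m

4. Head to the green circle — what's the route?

turn right 17°, forward 1.3 m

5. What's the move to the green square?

turn right 83°, forward 5.3 m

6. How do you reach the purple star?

turn left 88°, forward 3.4 m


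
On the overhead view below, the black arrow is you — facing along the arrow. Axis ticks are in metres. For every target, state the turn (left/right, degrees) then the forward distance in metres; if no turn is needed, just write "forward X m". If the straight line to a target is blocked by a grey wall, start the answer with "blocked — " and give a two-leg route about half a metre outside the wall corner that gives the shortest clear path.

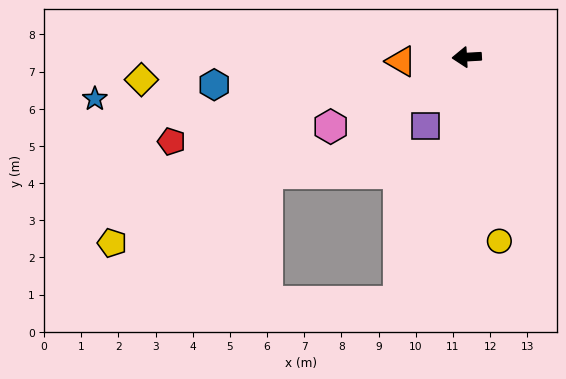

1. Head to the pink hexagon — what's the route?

turn left 24°, forward 4.1 m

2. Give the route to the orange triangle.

forward 1.8 m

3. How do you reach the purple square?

turn left 56°, forward 2.2 m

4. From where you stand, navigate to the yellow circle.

turn left 97°, forward 5.0 m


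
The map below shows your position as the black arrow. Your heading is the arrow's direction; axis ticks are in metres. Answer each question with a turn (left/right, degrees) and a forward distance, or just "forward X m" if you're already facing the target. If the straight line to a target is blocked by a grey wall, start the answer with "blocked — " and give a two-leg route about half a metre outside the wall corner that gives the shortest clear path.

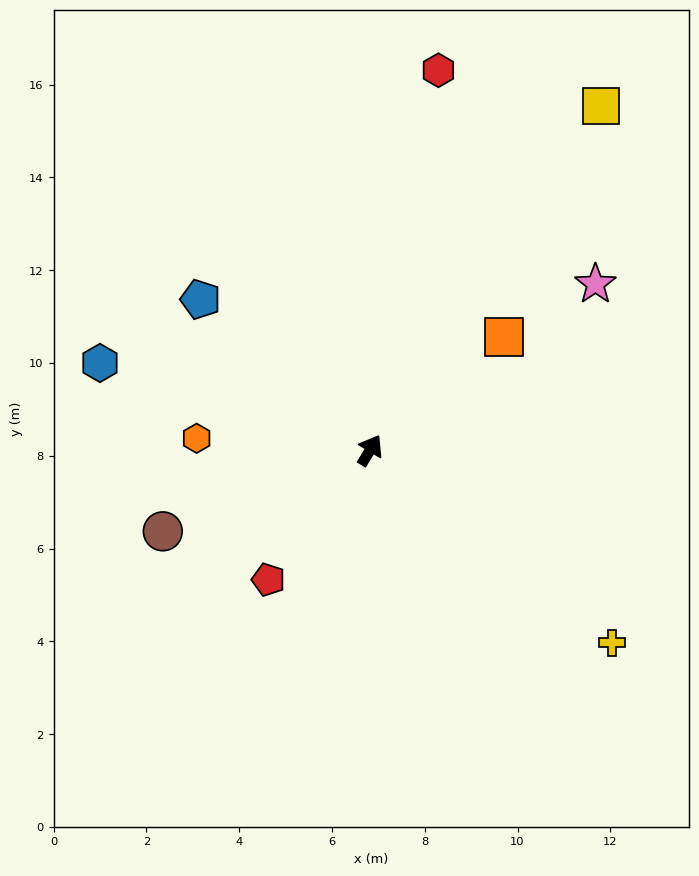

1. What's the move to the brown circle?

turn left 142°, forward 4.8 m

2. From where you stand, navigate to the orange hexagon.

turn left 117°, forward 3.7 m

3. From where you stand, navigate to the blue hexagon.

turn left 103°, forward 6.1 m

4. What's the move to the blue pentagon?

turn left 79°, forward 4.9 m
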